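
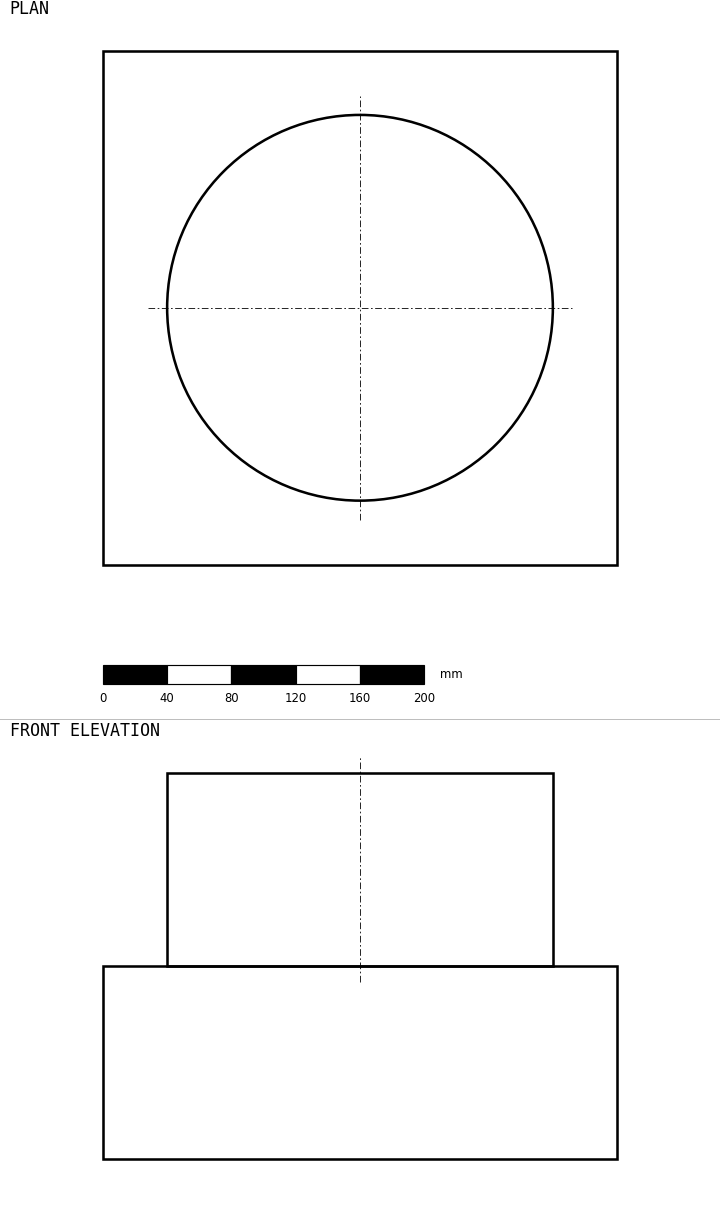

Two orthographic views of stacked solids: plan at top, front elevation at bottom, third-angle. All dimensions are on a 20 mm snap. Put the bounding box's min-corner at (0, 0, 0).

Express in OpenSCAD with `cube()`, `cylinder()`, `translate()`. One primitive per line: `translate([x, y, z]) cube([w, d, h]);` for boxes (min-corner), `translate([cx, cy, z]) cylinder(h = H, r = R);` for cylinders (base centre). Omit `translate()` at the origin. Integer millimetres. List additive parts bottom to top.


cube([320, 320, 120]);
translate([160, 160, 120]) cylinder(h = 120, r = 120);


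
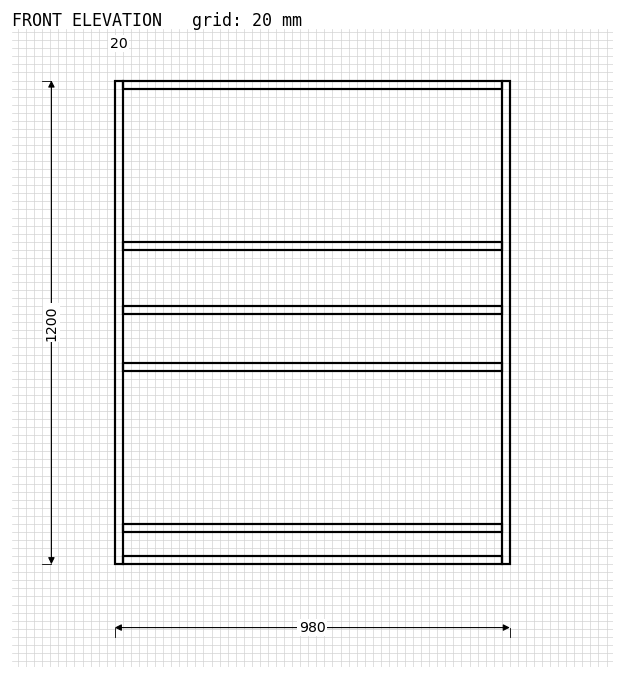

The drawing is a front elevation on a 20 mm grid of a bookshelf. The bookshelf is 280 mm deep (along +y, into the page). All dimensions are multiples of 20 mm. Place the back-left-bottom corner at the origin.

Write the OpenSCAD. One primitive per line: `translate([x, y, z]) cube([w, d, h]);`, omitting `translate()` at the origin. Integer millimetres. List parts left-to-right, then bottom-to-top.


cube([20, 280, 1200]);
translate([20, 0, 0]) cube([940, 280, 20]);
translate([20, 0, 80]) cube([940, 280, 20]);
translate([20, 0, 480]) cube([940, 280, 20]);
translate([20, 0, 620]) cube([940, 280, 20]);
translate([20, 0, 780]) cube([940, 280, 20]);
translate([20, 0, 1180]) cube([940, 280, 20]);
translate([960, 0, 0]) cube([20, 280, 1200]);


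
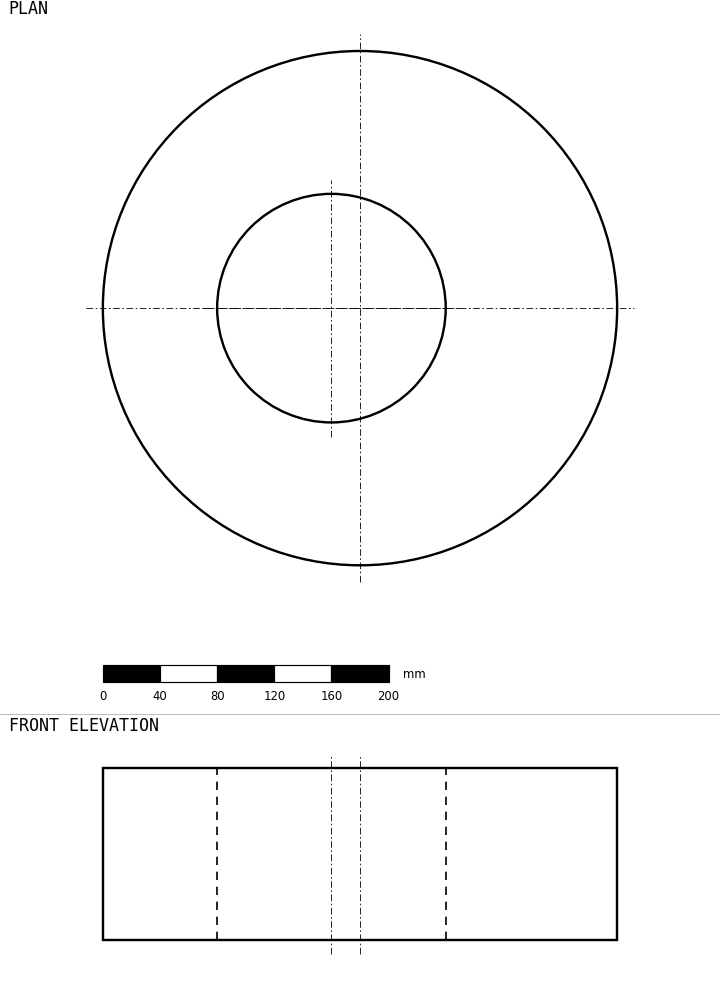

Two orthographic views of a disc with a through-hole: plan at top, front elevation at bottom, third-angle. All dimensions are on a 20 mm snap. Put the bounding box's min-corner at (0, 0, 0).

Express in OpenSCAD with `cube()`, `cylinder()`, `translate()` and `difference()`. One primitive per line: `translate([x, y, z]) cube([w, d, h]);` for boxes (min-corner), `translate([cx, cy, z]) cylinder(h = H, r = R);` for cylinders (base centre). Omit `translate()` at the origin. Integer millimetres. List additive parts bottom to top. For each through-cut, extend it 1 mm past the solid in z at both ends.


difference() {
  translate([180, 180, 0]) cylinder(h = 120, r = 180);
  translate([160, 180, -1]) cylinder(h = 122, r = 80);
}


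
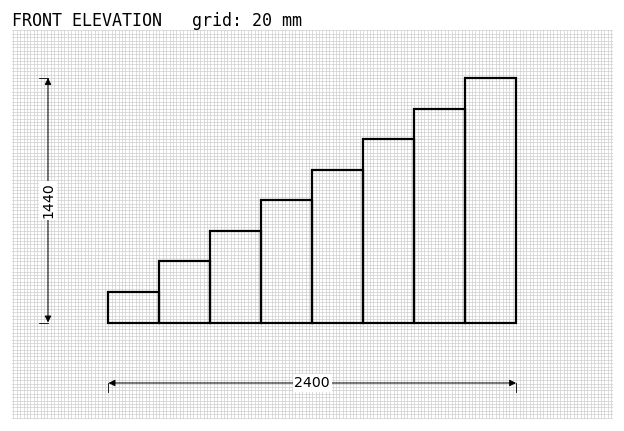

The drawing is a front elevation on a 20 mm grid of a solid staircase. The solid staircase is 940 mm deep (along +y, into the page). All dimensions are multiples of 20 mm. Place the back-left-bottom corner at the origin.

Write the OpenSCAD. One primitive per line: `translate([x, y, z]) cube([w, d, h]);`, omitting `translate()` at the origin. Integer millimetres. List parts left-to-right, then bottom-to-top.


cube([300, 940, 180]);
translate([300, 0, 0]) cube([300, 940, 360]);
translate([600, 0, 0]) cube([300, 940, 540]);
translate([900, 0, 0]) cube([300, 940, 720]);
translate([1200, 0, 0]) cube([300, 940, 900]);
translate([1500, 0, 0]) cube([300, 940, 1080]);
translate([1800, 0, 0]) cube([300, 940, 1260]);
translate([2100, 0, 0]) cube([300, 940, 1440]);


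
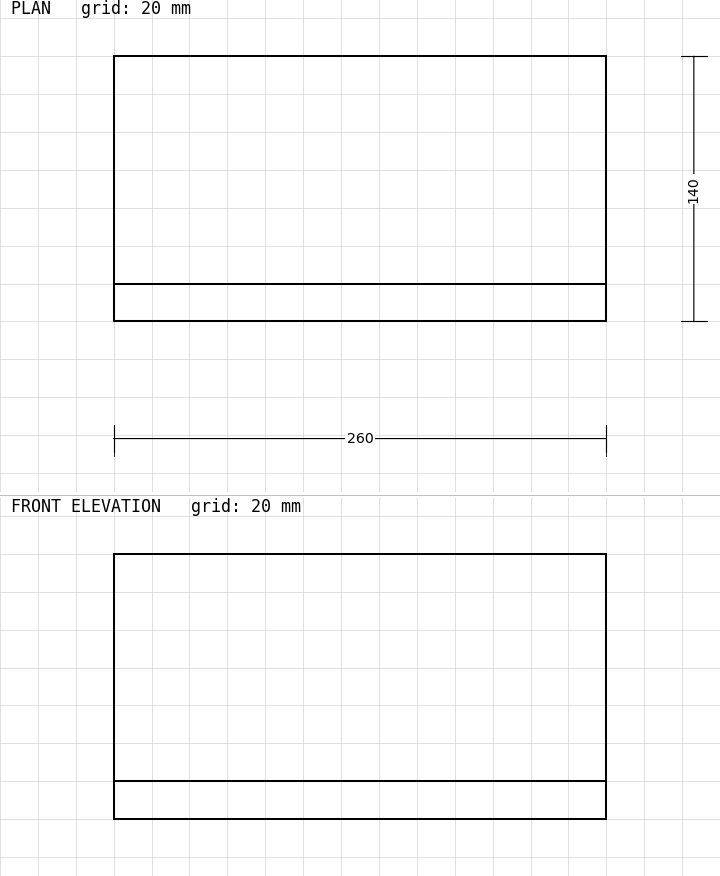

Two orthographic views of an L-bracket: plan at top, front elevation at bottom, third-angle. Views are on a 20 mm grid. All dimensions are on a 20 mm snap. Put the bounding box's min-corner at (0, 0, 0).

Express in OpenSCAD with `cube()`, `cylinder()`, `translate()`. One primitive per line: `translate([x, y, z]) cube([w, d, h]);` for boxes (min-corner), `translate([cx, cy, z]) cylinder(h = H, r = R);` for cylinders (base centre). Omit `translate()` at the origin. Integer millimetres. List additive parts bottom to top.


cube([260, 140, 20]);
translate([0, 0, 20]) cube([260, 20, 120]);


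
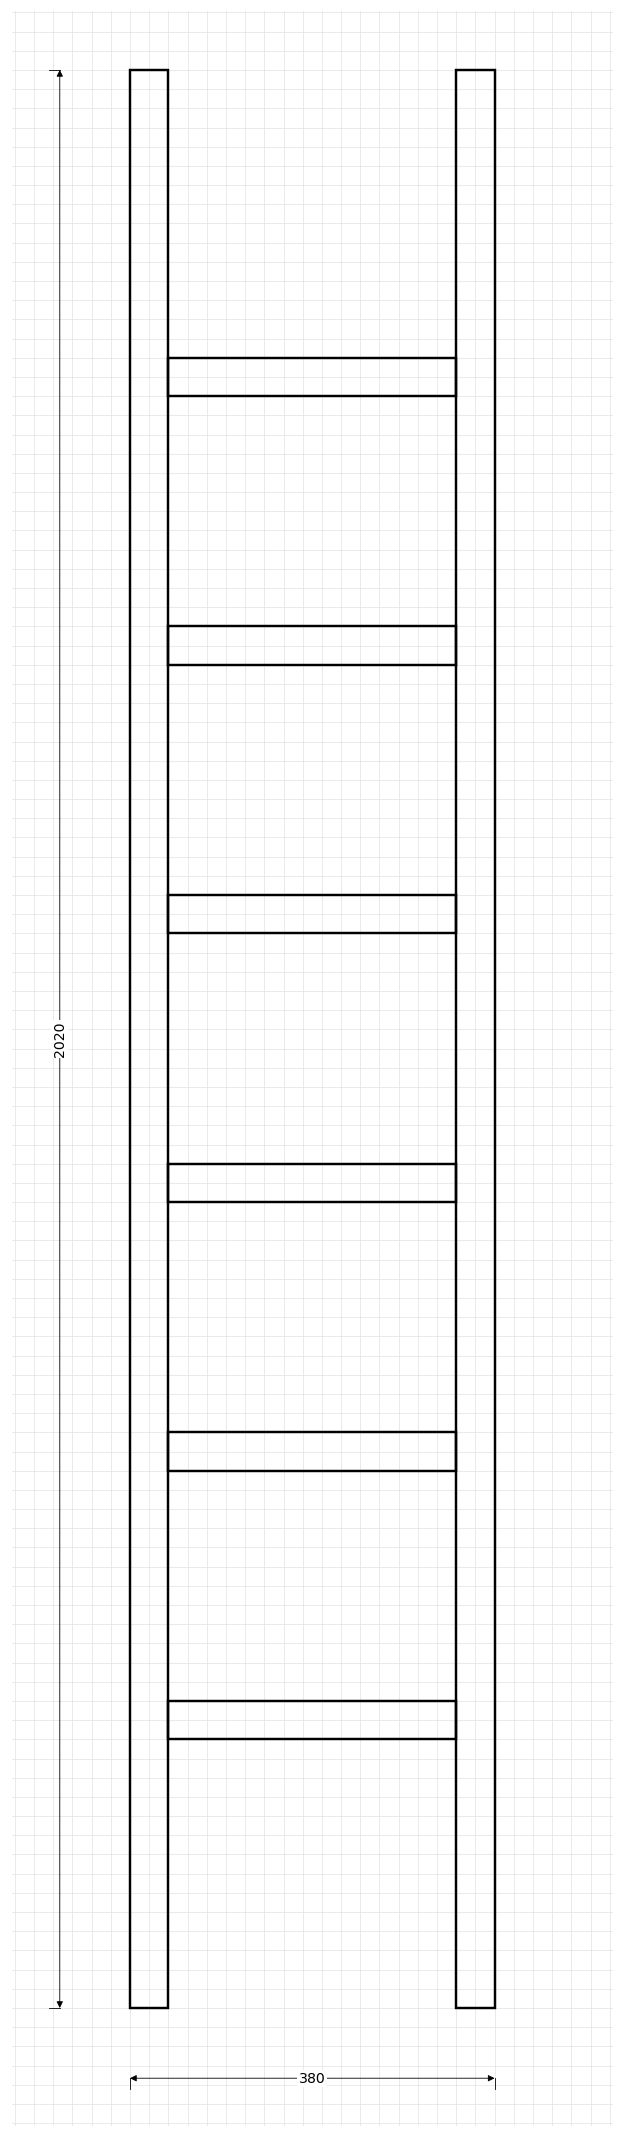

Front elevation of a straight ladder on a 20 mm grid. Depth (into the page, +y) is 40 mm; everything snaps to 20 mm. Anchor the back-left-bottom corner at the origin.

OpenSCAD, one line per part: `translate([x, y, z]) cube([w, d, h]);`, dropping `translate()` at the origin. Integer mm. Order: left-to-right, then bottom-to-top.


cube([40, 40, 2020]);
translate([40, 0, 280]) cube([300, 40, 40]);
translate([40, 0, 560]) cube([300, 40, 40]);
translate([40, 0, 840]) cube([300, 40, 40]);
translate([40, 0, 1120]) cube([300, 40, 40]);
translate([40, 0, 1400]) cube([300, 40, 40]);
translate([40, 0, 1680]) cube([300, 40, 40]);
translate([340, 0, 0]) cube([40, 40, 2020]);


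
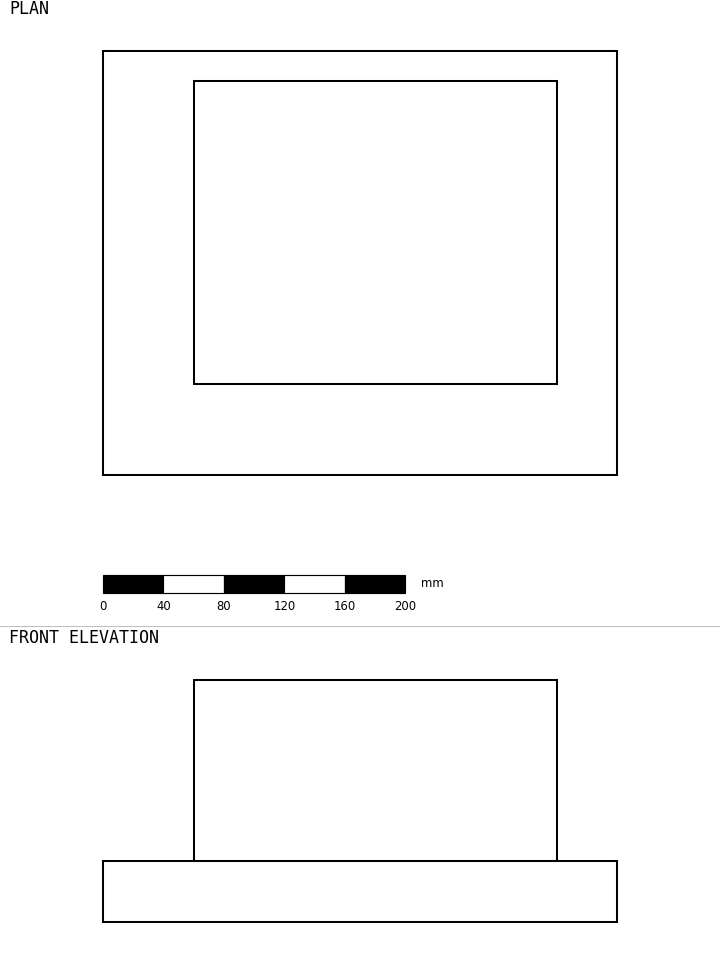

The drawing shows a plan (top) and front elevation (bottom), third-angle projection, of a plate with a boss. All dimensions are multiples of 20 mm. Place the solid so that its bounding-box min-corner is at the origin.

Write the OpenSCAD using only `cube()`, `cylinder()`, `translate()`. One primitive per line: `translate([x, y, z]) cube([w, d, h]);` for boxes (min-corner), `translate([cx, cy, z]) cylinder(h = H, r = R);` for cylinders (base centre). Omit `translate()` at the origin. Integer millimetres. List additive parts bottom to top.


cube([340, 280, 40]);
translate([60, 60, 40]) cube([240, 200, 120]);


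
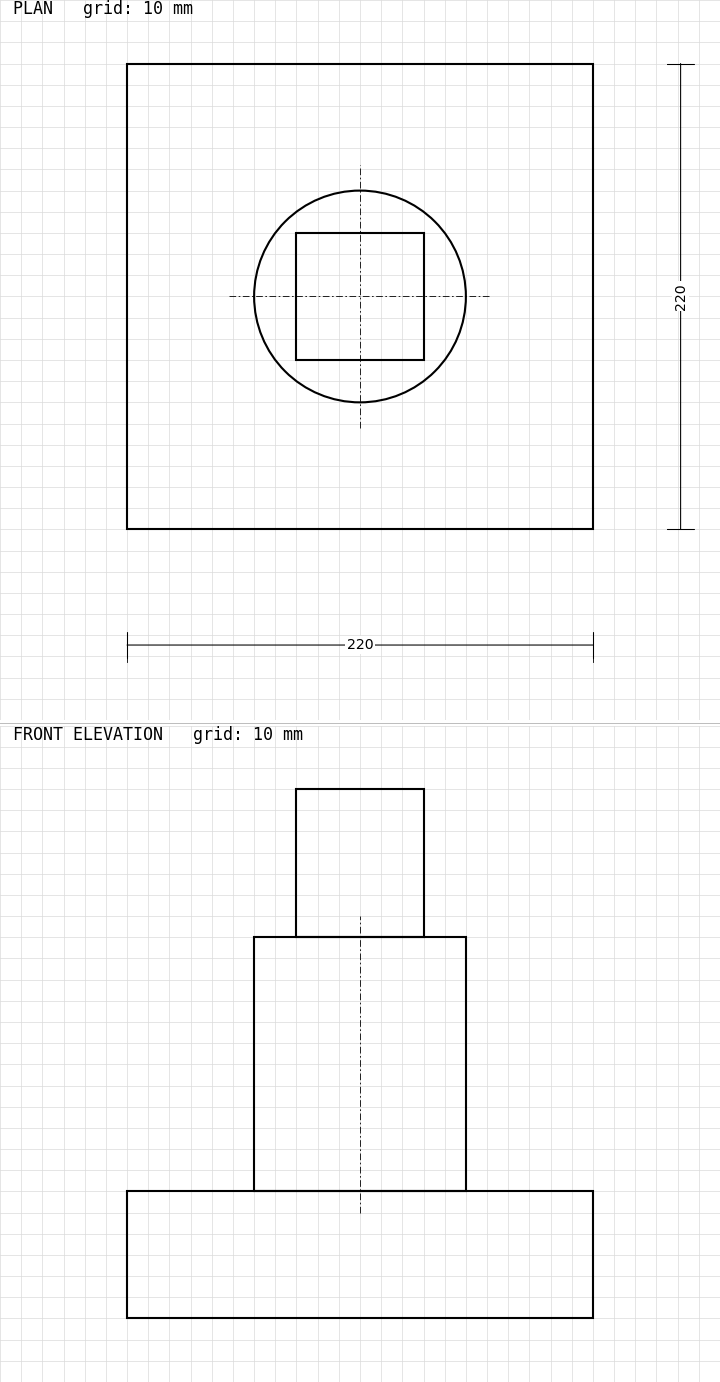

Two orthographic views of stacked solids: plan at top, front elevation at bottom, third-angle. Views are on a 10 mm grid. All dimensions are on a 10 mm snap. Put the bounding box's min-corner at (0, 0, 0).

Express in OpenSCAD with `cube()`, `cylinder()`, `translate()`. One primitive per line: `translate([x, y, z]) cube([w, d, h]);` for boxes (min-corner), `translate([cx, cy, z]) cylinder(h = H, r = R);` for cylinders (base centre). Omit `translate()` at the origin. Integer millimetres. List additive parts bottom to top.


cube([220, 220, 60]);
translate([110, 110, 60]) cylinder(h = 120, r = 50);
translate([80, 80, 180]) cube([60, 60, 70]);


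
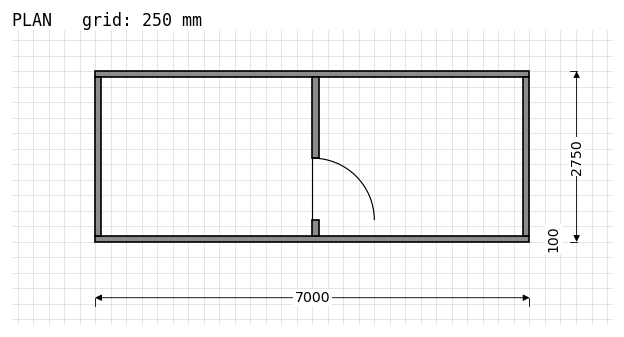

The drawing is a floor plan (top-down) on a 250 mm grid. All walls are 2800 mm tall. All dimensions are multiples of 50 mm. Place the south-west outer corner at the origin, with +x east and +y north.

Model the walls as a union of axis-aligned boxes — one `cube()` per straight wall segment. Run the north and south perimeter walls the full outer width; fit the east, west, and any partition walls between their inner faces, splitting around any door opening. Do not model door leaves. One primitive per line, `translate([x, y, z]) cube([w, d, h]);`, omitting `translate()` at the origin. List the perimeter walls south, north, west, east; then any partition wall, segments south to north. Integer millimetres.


cube([7000, 100, 2800]);
translate([0, 2650, 0]) cube([7000, 100, 2800]);
translate([0, 100, 0]) cube([100, 2550, 2800]);
translate([6900, 100, 0]) cube([100, 2550, 2800]);
translate([3500, 100, 0]) cube([100, 250, 2800]);
translate([3500, 1350, 0]) cube([100, 1300, 2800]);


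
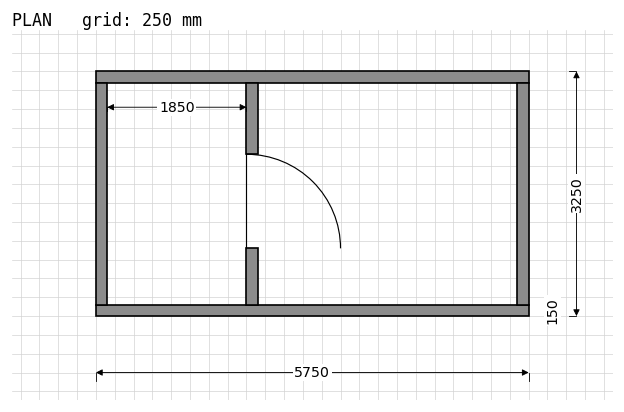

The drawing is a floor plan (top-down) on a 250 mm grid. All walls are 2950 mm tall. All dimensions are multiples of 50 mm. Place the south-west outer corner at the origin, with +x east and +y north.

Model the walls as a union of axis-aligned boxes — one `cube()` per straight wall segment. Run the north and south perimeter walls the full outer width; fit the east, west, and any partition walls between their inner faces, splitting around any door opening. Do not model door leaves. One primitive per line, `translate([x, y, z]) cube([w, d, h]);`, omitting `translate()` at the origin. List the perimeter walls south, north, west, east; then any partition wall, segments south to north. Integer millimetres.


cube([5750, 150, 2950]);
translate([0, 3100, 0]) cube([5750, 150, 2950]);
translate([0, 150, 0]) cube([150, 2950, 2950]);
translate([5600, 150, 0]) cube([150, 2950, 2950]);
translate([2000, 150, 0]) cube([150, 750, 2950]);
translate([2000, 2150, 0]) cube([150, 950, 2950]);


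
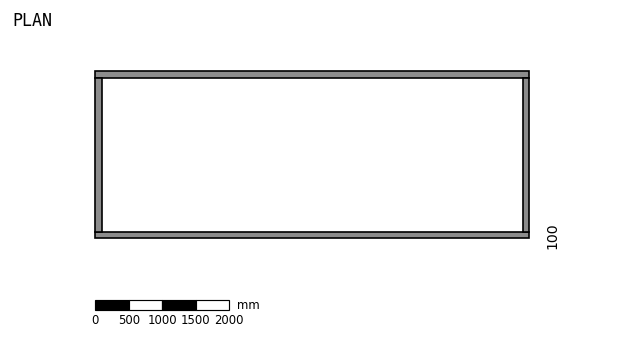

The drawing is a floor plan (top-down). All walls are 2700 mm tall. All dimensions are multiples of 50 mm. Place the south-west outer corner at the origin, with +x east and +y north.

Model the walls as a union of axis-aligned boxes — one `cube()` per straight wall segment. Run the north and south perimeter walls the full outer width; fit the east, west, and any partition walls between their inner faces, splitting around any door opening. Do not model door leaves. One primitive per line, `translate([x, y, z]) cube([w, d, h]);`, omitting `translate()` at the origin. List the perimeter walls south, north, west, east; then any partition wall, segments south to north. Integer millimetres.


cube([6500, 100, 2700]);
translate([0, 2400, 0]) cube([6500, 100, 2700]);
translate([0, 100, 0]) cube([100, 2300, 2700]);
translate([6400, 100, 0]) cube([100, 2300, 2700]);


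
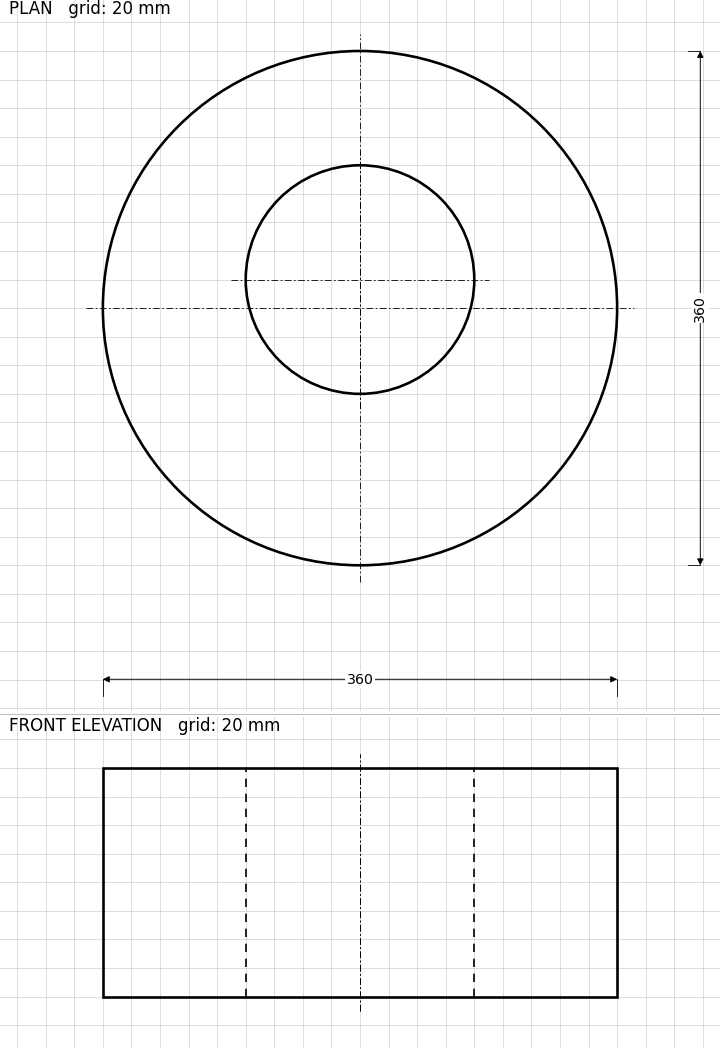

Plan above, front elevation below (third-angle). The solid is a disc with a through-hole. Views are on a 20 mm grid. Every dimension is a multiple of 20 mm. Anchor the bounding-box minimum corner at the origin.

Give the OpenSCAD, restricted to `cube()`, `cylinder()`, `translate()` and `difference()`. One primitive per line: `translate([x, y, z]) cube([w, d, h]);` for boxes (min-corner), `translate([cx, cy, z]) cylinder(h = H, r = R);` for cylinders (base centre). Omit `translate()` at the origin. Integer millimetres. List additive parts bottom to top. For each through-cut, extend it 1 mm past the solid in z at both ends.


difference() {
  translate([180, 180, 0]) cylinder(h = 160, r = 180);
  translate([180, 200, -1]) cylinder(h = 162, r = 80);
}


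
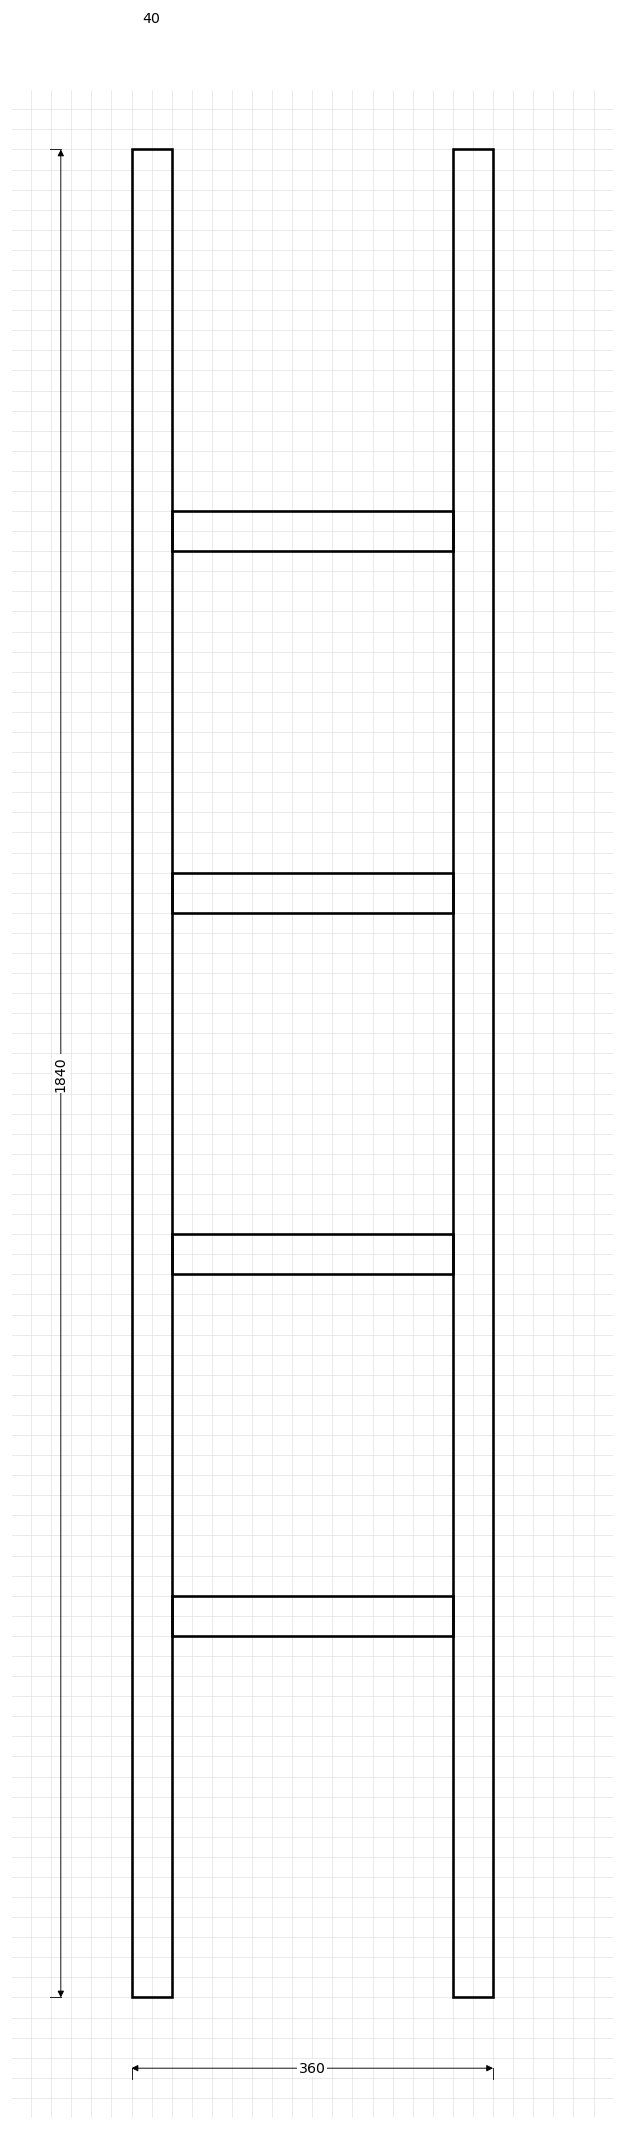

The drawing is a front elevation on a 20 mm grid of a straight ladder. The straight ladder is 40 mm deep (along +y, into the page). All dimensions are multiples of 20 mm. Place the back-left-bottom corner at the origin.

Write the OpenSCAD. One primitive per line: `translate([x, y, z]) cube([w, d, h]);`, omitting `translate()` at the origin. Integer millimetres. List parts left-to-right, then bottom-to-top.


cube([40, 40, 1840]);
translate([40, 0, 360]) cube([280, 40, 40]);
translate([40, 0, 720]) cube([280, 40, 40]);
translate([40, 0, 1080]) cube([280, 40, 40]);
translate([40, 0, 1440]) cube([280, 40, 40]);
translate([320, 0, 0]) cube([40, 40, 1840]);


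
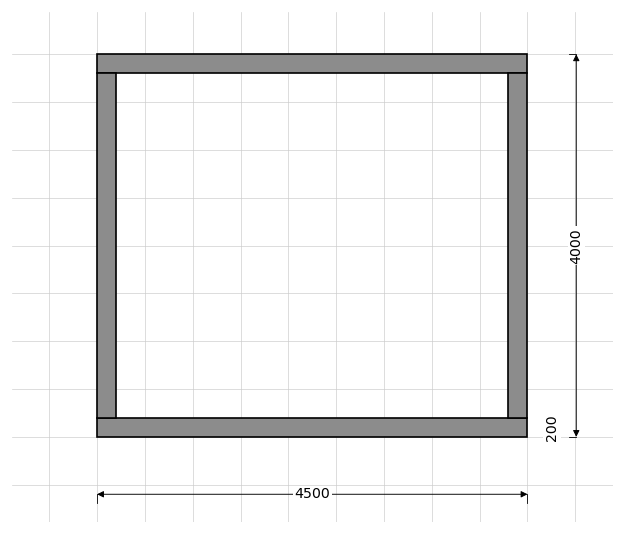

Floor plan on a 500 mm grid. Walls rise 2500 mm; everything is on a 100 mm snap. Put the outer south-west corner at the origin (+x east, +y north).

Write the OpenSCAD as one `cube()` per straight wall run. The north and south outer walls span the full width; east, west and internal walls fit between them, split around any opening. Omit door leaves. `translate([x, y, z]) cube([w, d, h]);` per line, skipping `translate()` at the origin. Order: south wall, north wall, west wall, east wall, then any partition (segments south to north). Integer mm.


cube([4500, 200, 2500]);
translate([0, 3800, 0]) cube([4500, 200, 2500]);
translate([0, 200, 0]) cube([200, 3600, 2500]);
translate([4300, 200, 0]) cube([200, 3600, 2500]);


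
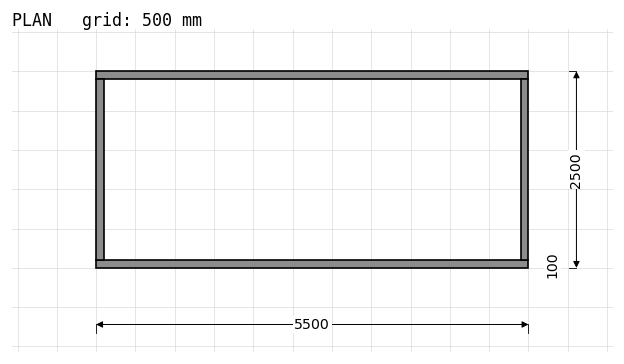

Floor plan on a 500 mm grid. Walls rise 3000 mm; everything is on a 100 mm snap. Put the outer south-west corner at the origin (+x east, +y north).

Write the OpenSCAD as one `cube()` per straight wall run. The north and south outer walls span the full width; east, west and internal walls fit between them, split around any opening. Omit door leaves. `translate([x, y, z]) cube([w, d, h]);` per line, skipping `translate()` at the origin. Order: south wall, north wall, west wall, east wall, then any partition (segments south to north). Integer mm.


cube([5500, 100, 3000]);
translate([0, 2400, 0]) cube([5500, 100, 3000]);
translate([0, 100, 0]) cube([100, 2300, 3000]);
translate([5400, 100, 0]) cube([100, 2300, 3000]);


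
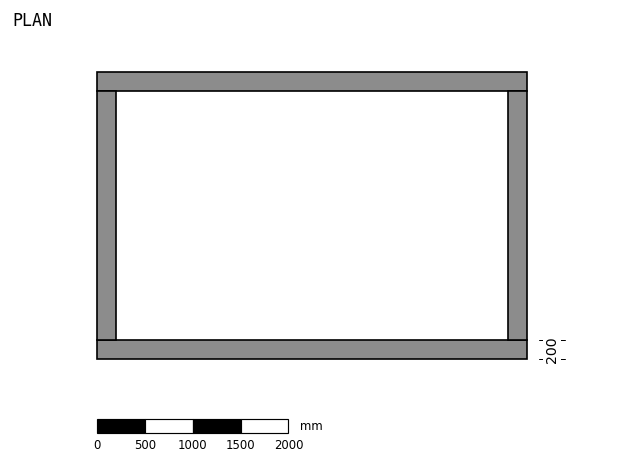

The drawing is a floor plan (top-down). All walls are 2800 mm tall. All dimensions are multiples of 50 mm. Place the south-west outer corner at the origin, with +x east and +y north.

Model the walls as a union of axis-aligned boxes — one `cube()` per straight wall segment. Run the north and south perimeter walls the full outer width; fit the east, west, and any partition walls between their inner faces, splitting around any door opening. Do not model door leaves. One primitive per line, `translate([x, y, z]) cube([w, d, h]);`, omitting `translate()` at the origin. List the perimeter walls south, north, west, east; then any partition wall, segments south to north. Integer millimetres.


cube([4500, 200, 2800]);
translate([0, 2800, 0]) cube([4500, 200, 2800]);
translate([0, 200, 0]) cube([200, 2600, 2800]);
translate([4300, 200, 0]) cube([200, 2600, 2800]);


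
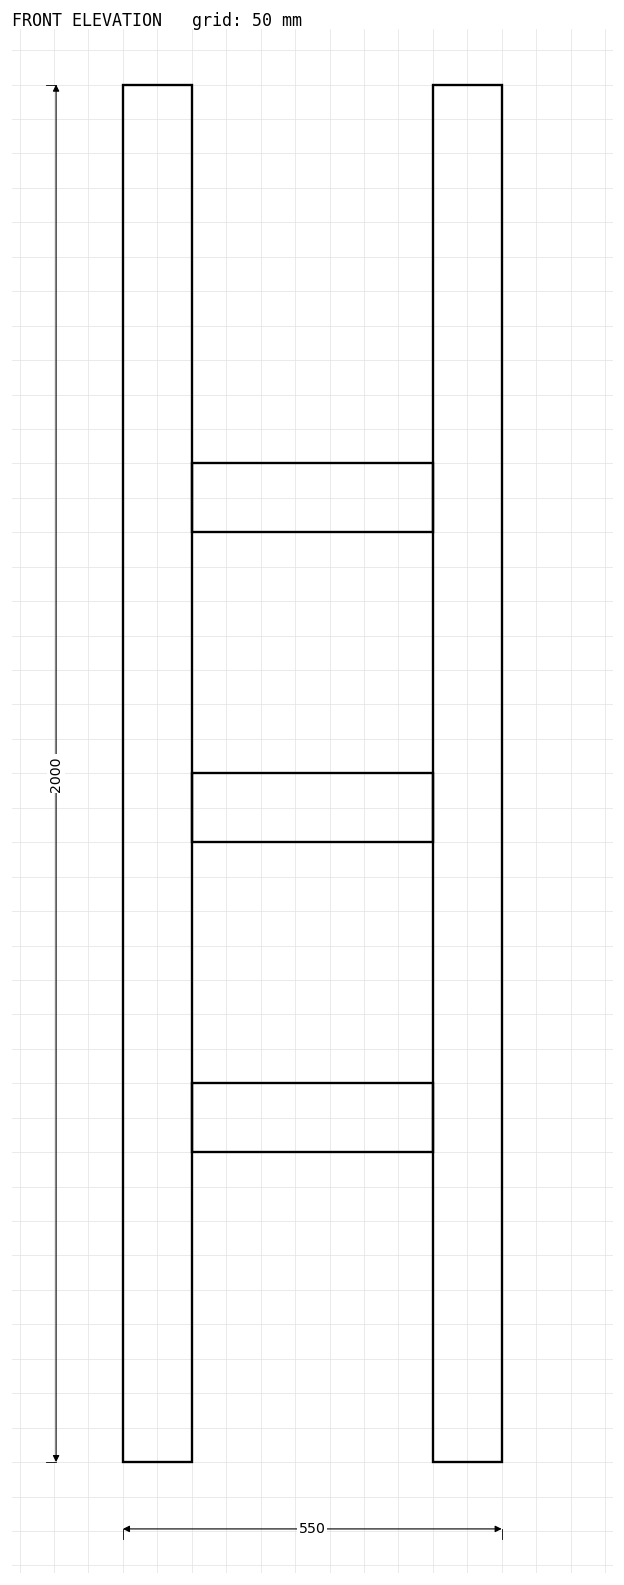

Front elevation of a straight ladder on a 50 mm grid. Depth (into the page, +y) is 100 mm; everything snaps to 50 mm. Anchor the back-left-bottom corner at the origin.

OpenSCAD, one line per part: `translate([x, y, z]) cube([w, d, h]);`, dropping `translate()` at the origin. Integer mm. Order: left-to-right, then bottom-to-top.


cube([100, 100, 2000]);
translate([100, 0, 450]) cube([350, 100, 100]);
translate([100, 0, 900]) cube([350, 100, 100]);
translate([100, 0, 1350]) cube([350, 100, 100]);
translate([450, 0, 0]) cube([100, 100, 2000]);


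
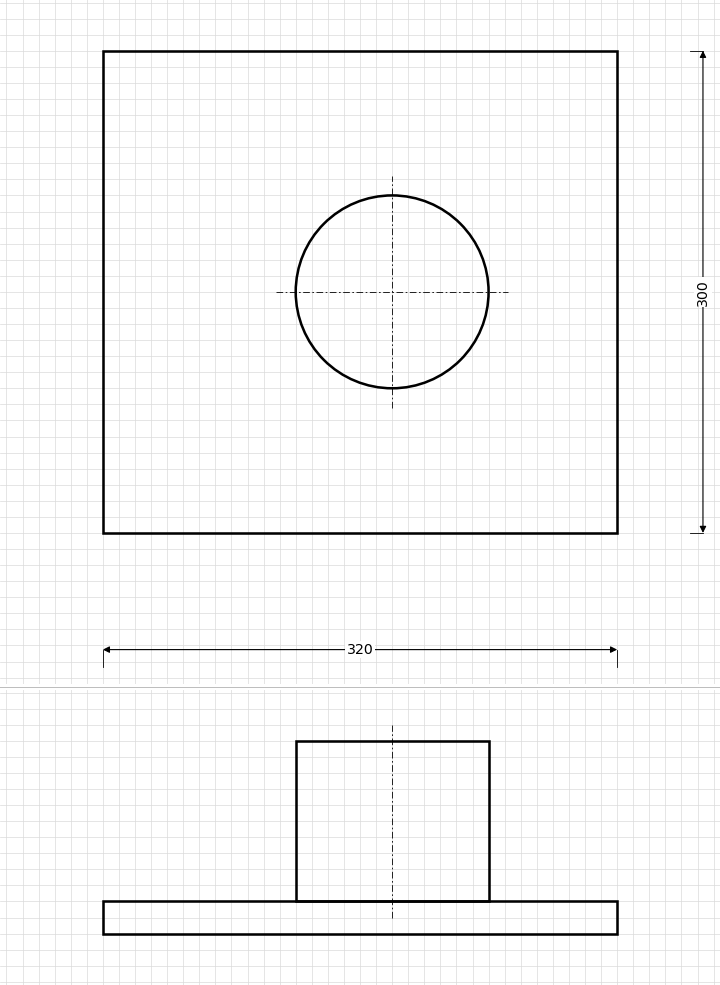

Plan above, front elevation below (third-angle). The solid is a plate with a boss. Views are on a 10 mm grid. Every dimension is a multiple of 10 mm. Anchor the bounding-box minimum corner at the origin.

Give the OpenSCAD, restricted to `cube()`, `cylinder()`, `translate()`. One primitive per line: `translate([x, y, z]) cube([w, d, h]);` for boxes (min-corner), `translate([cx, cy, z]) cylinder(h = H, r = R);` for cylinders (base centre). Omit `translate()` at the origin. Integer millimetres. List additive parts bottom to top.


cube([320, 300, 20]);
translate([180, 150, 20]) cylinder(h = 100, r = 60);


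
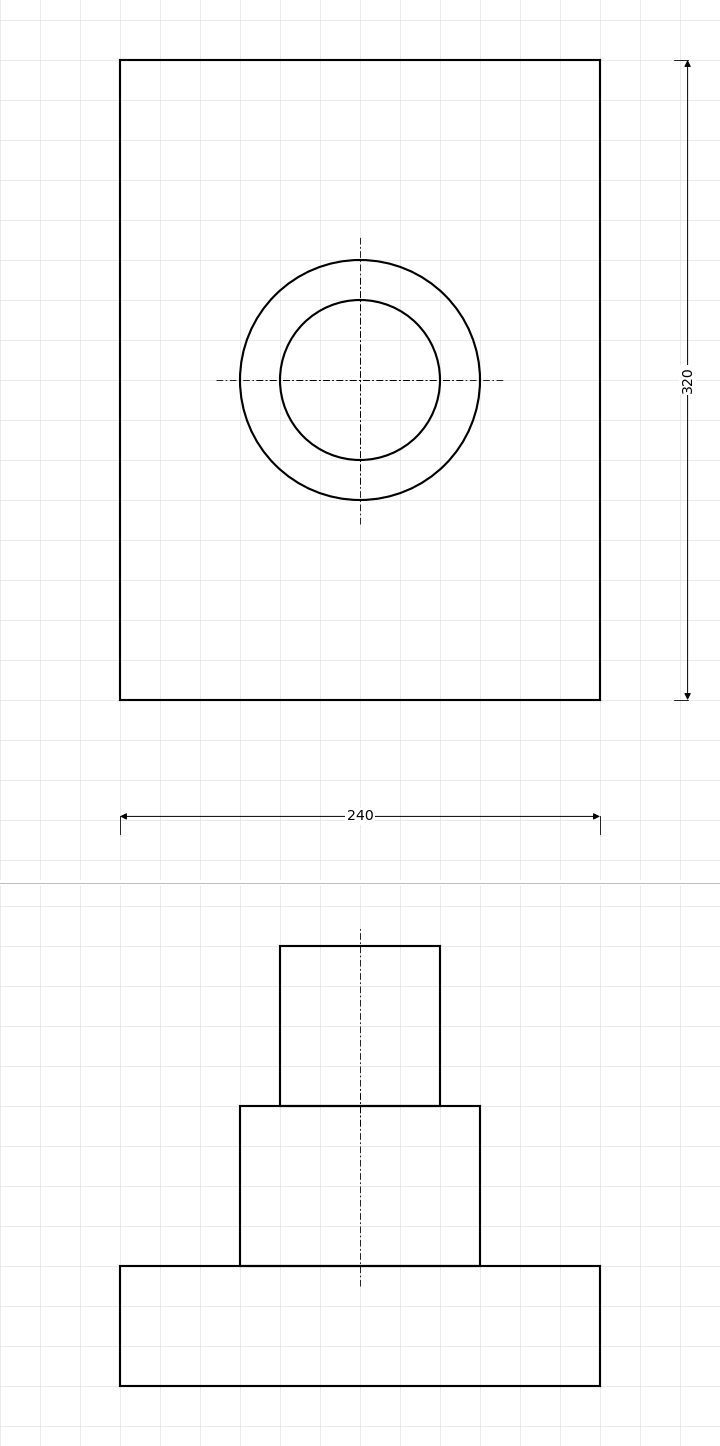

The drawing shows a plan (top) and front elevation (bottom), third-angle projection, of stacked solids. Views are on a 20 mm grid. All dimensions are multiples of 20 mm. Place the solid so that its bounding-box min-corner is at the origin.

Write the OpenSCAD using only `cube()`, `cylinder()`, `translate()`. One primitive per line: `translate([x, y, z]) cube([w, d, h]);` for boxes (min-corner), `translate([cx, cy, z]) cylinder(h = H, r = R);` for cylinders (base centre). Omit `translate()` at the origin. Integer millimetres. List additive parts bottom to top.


cube([240, 320, 60]);
translate([120, 160, 60]) cylinder(h = 80, r = 60);
translate([120, 160, 140]) cylinder(h = 80, r = 40);


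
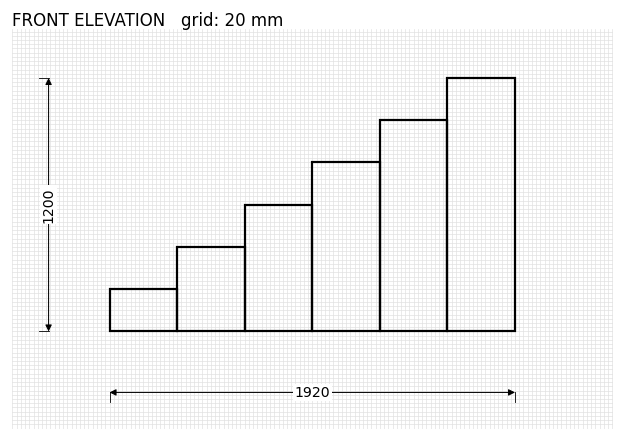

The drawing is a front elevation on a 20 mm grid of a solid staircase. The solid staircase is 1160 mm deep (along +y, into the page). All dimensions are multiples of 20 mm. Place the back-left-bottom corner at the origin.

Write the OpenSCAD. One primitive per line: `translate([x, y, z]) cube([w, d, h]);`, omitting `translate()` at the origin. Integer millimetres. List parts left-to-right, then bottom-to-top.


cube([320, 1160, 200]);
translate([320, 0, 0]) cube([320, 1160, 400]);
translate([640, 0, 0]) cube([320, 1160, 600]);
translate([960, 0, 0]) cube([320, 1160, 800]);
translate([1280, 0, 0]) cube([320, 1160, 1000]);
translate([1600, 0, 0]) cube([320, 1160, 1200]);


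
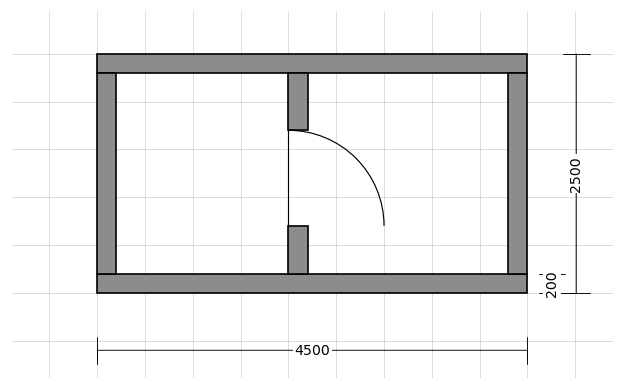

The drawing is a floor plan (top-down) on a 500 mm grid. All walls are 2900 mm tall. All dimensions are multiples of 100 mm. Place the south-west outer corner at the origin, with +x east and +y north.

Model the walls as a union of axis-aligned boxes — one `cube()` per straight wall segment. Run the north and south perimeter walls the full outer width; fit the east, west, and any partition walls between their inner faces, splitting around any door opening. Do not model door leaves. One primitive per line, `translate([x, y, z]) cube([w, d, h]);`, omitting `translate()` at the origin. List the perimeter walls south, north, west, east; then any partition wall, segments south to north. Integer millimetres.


cube([4500, 200, 2900]);
translate([0, 2300, 0]) cube([4500, 200, 2900]);
translate([0, 200, 0]) cube([200, 2100, 2900]);
translate([4300, 200, 0]) cube([200, 2100, 2900]);
translate([2000, 200, 0]) cube([200, 500, 2900]);
translate([2000, 1700, 0]) cube([200, 600, 2900]);


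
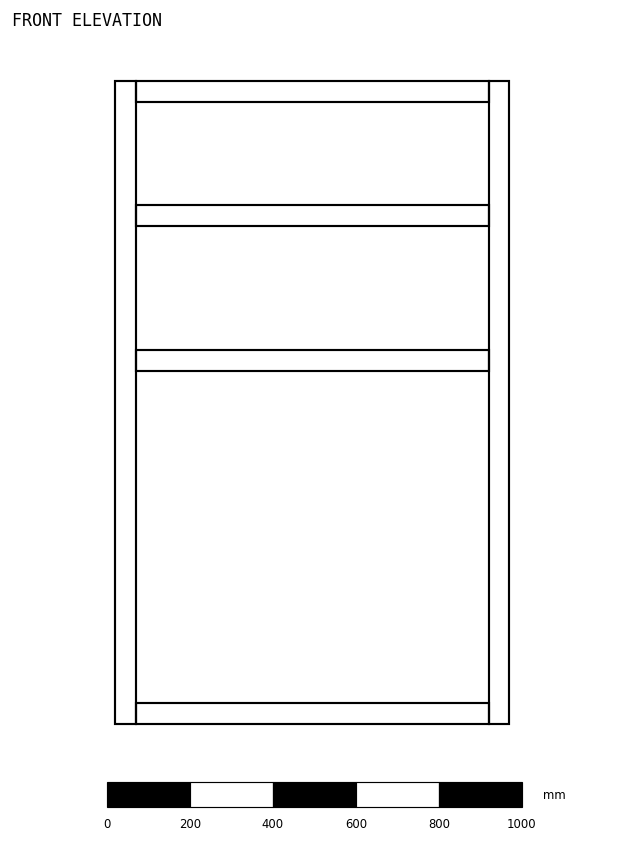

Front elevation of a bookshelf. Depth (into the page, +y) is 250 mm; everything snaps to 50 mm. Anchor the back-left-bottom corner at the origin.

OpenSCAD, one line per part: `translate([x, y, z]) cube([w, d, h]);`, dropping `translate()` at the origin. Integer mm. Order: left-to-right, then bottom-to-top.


cube([50, 250, 1550]);
translate([50, 0, 0]) cube([850, 250, 50]);
translate([50, 0, 850]) cube([850, 250, 50]);
translate([50, 0, 1200]) cube([850, 250, 50]);
translate([50, 0, 1500]) cube([850, 250, 50]);
translate([900, 0, 0]) cube([50, 250, 1550]);


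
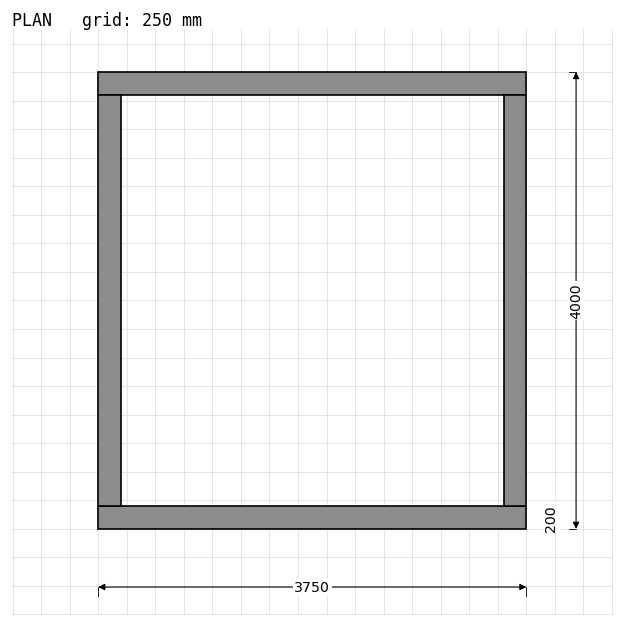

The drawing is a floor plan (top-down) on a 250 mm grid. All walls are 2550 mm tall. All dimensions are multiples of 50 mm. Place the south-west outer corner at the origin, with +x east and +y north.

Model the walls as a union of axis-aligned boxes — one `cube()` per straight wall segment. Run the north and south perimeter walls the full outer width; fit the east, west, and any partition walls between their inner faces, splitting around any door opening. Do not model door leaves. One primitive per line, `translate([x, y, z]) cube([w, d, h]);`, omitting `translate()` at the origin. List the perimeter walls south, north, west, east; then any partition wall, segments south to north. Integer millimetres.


cube([3750, 200, 2550]);
translate([0, 3800, 0]) cube([3750, 200, 2550]);
translate([0, 200, 0]) cube([200, 3600, 2550]);
translate([3550, 200, 0]) cube([200, 3600, 2550]);


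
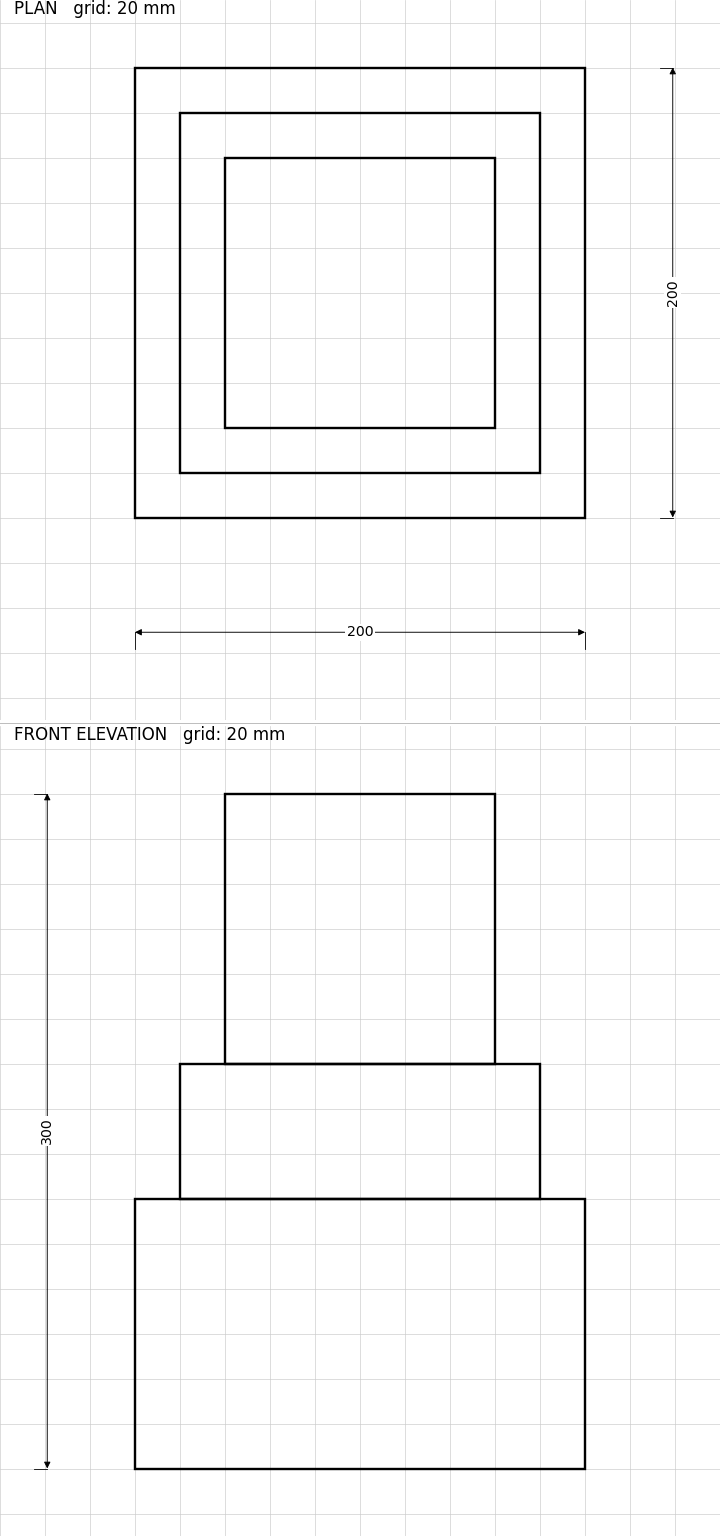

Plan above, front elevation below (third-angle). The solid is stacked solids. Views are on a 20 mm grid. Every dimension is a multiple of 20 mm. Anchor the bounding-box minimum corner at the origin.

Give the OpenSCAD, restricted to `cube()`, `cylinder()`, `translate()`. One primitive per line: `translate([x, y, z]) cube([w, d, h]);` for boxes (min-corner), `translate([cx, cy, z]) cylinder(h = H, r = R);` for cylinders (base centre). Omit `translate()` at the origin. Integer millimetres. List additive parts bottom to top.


cube([200, 200, 120]);
translate([20, 20, 120]) cube([160, 160, 60]);
translate([40, 40, 180]) cube([120, 120, 120]);


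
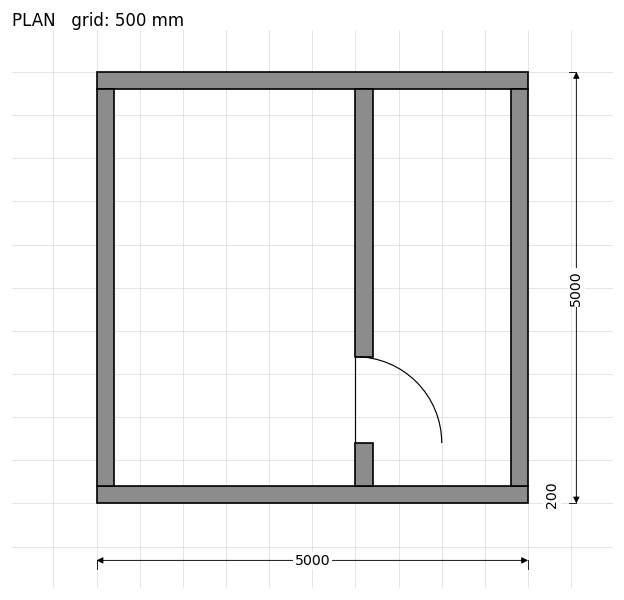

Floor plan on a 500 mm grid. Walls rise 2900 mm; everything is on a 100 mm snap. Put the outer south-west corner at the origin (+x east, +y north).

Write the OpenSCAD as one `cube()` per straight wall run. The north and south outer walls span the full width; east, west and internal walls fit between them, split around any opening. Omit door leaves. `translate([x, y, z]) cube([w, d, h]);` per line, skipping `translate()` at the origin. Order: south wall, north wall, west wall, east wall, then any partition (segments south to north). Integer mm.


cube([5000, 200, 2900]);
translate([0, 4800, 0]) cube([5000, 200, 2900]);
translate([0, 200, 0]) cube([200, 4600, 2900]);
translate([4800, 200, 0]) cube([200, 4600, 2900]);
translate([3000, 200, 0]) cube([200, 500, 2900]);
translate([3000, 1700, 0]) cube([200, 3100, 2900]);


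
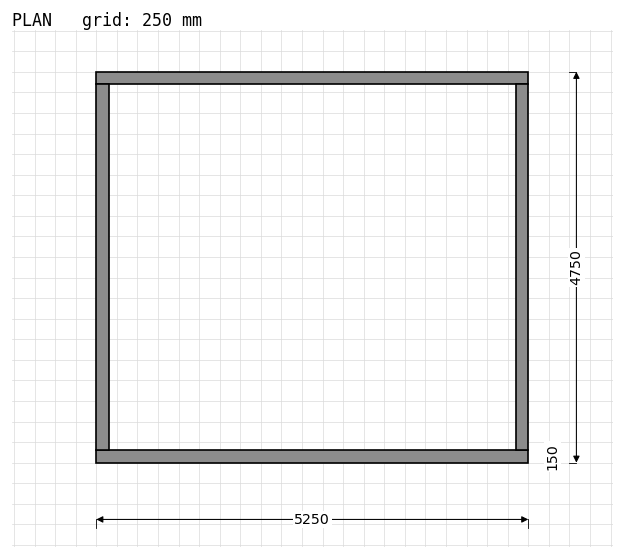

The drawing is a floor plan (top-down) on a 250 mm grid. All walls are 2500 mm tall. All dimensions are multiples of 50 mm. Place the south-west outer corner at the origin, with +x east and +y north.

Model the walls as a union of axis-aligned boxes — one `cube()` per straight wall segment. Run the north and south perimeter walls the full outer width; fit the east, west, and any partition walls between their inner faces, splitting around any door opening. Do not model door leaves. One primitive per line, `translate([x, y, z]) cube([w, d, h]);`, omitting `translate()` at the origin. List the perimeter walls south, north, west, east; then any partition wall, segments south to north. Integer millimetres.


cube([5250, 150, 2500]);
translate([0, 4600, 0]) cube([5250, 150, 2500]);
translate([0, 150, 0]) cube([150, 4450, 2500]);
translate([5100, 150, 0]) cube([150, 4450, 2500]);


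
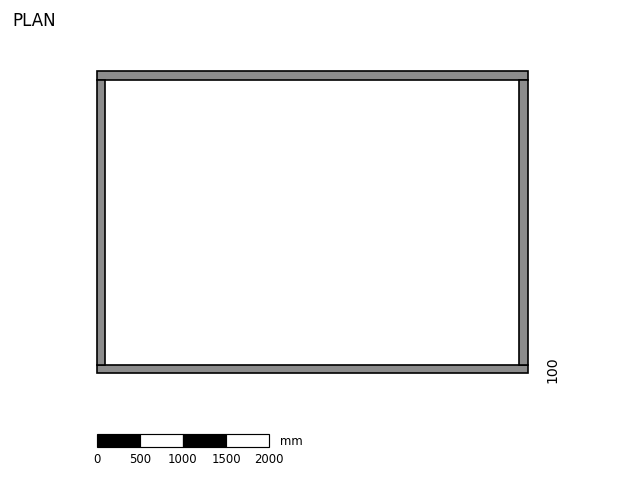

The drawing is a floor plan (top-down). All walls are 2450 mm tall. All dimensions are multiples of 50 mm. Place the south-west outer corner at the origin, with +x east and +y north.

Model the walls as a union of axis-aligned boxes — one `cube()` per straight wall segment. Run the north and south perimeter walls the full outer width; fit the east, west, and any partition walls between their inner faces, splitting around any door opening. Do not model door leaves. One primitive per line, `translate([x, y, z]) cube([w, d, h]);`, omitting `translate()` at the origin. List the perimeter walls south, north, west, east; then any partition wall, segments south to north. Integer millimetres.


cube([5000, 100, 2450]);
translate([0, 3400, 0]) cube([5000, 100, 2450]);
translate([0, 100, 0]) cube([100, 3300, 2450]);
translate([4900, 100, 0]) cube([100, 3300, 2450]);


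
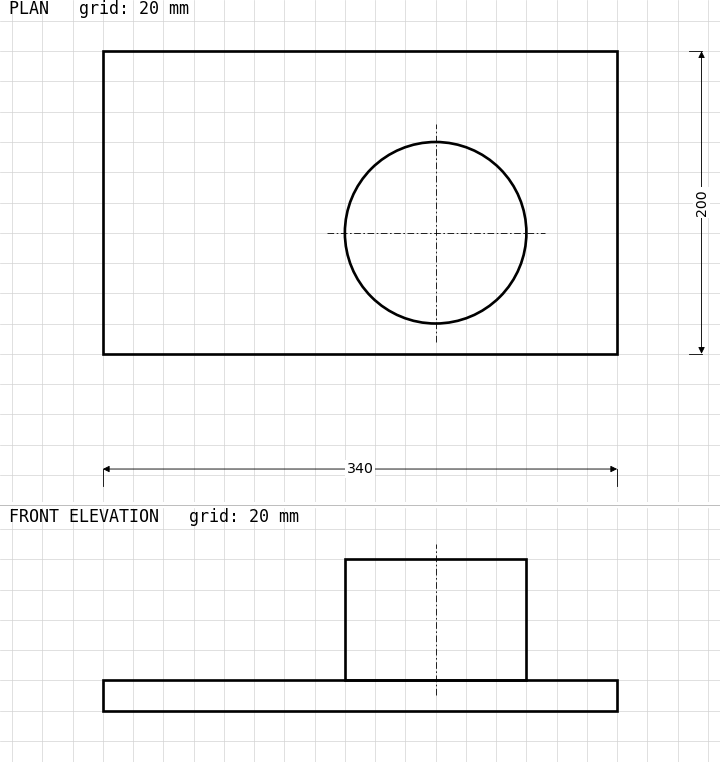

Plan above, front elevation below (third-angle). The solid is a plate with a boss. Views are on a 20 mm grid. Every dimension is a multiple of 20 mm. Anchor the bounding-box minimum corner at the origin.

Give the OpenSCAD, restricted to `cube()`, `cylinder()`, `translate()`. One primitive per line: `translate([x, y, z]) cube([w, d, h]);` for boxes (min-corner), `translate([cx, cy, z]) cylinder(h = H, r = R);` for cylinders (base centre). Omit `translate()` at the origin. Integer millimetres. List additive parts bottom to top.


cube([340, 200, 20]);
translate([220, 80, 20]) cylinder(h = 80, r = 60);


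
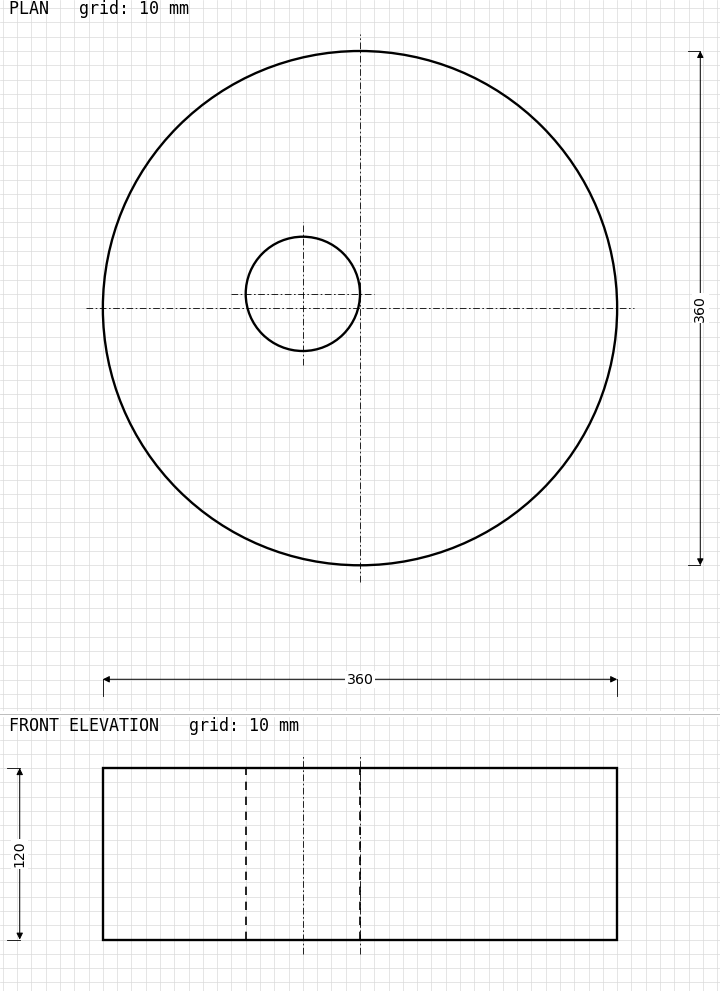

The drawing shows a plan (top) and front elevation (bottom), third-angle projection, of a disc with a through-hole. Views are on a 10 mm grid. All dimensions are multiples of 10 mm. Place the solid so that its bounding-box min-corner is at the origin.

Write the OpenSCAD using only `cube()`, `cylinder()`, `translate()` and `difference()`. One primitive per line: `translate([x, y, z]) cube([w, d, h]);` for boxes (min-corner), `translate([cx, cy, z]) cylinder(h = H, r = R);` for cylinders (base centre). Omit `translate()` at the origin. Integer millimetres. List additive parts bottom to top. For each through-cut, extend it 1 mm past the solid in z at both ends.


difference() {
  translate([180, 180, 0]) cylinder(h = 120, r = 180);
  translate([140, 190, -1]) cylinder(h = 122, r = 40);
}


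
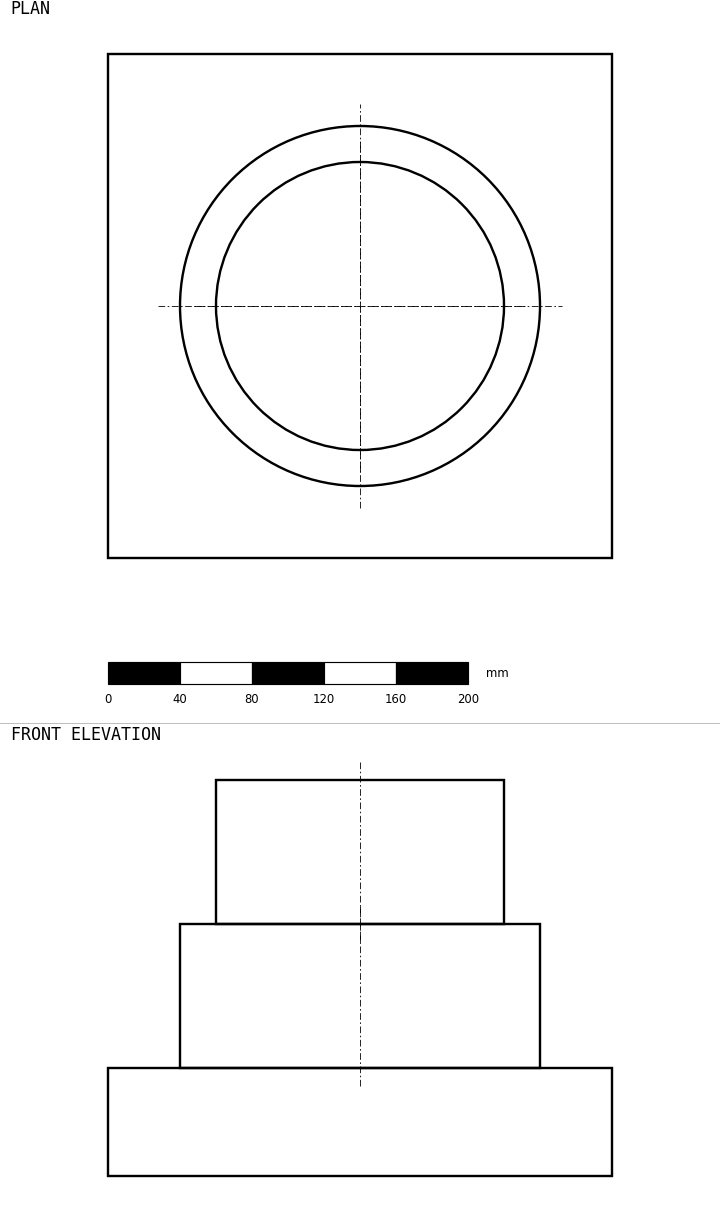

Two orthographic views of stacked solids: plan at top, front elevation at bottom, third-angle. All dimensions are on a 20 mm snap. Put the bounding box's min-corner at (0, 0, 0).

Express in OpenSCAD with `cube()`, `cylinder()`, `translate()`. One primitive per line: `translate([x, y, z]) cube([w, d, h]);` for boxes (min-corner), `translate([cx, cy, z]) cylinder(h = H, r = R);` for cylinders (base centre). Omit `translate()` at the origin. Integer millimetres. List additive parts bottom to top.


cube([280, 280, 60]);
translate([140, 140, 60]) cylinder(h = 80, r = 100);
translate([140, 140, 140]) cylinder(h = 80, r = 80);


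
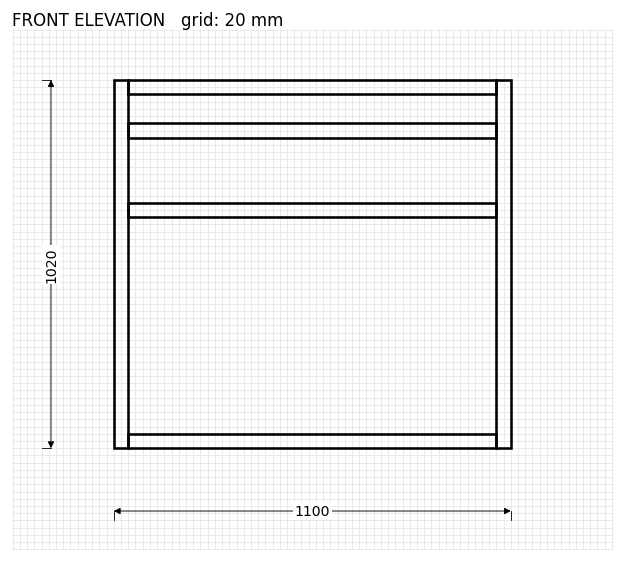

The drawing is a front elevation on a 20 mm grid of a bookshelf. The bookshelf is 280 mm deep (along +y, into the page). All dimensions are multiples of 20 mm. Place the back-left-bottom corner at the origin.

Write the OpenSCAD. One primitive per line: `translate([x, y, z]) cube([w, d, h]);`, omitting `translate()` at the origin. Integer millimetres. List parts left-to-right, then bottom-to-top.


cube([40, 280, 1020]);
translate([40, 0, 0]) cube([1020, 280, 40]);
translate([40, 0, 640]) cube([1020, 280, 40]);
translate([40, 0, 860]) cube([1020, 280, 40]);
translate([40, 0, 980]) cube([1020, 280, 40]);
translate([1060, 0, 0]) cube([40, 280, 1020]);


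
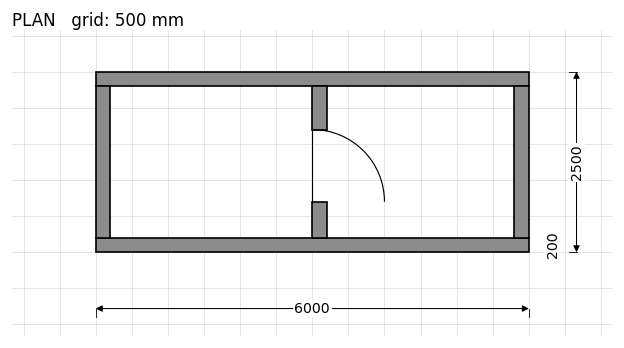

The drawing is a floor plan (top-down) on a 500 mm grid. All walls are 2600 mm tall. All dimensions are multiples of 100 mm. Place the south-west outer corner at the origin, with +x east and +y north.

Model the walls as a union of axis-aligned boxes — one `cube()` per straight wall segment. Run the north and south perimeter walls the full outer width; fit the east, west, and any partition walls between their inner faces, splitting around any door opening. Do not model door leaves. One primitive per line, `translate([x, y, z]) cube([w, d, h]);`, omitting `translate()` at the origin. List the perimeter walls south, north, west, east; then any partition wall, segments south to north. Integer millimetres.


cube([6000, 200, 2600]);
translate([0, 2300, 0]) cube([6000, 200, 2600]);
translate([0, 200, 0]) cube([200, 2100, 2600]);
translate([5800, 200, 0]) cube([200, 2100, 2600]);
translate([3000, 200, 0]) cube([200, 500, 2600]);
translate([3000, 1700, 0]) cube([200, 600, 2600]);


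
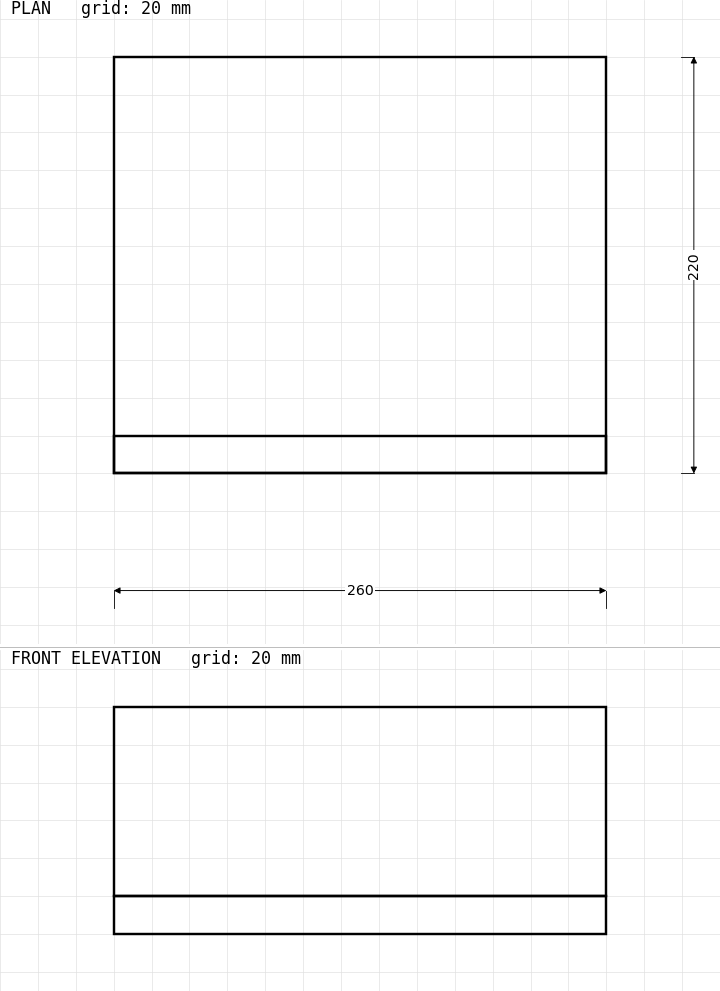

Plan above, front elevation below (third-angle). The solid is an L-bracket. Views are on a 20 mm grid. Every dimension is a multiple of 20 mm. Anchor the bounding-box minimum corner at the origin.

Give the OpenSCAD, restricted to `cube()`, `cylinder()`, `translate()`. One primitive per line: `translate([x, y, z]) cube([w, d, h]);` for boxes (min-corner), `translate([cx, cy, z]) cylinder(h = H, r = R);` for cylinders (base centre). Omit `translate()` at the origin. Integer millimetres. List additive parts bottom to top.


cube([260, 220, 20]);
translate([0, 0, 20]) cube([260, 20, 100]);


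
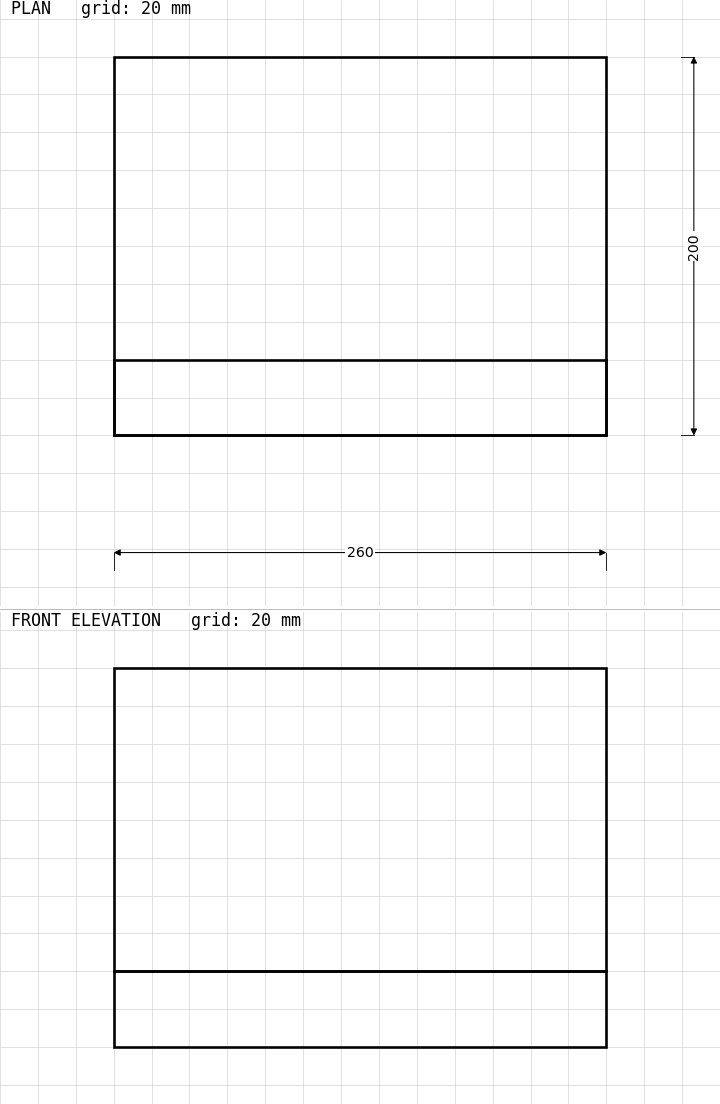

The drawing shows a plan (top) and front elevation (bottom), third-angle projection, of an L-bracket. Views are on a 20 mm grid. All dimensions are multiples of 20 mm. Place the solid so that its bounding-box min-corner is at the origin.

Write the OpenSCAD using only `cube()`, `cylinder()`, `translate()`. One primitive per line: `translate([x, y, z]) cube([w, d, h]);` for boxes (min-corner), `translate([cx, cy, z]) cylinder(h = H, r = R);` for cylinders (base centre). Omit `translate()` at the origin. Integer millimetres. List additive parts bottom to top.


cube([260, 200, 40]);
translate([0, 0, 40]) cube([260, 40, 160]);


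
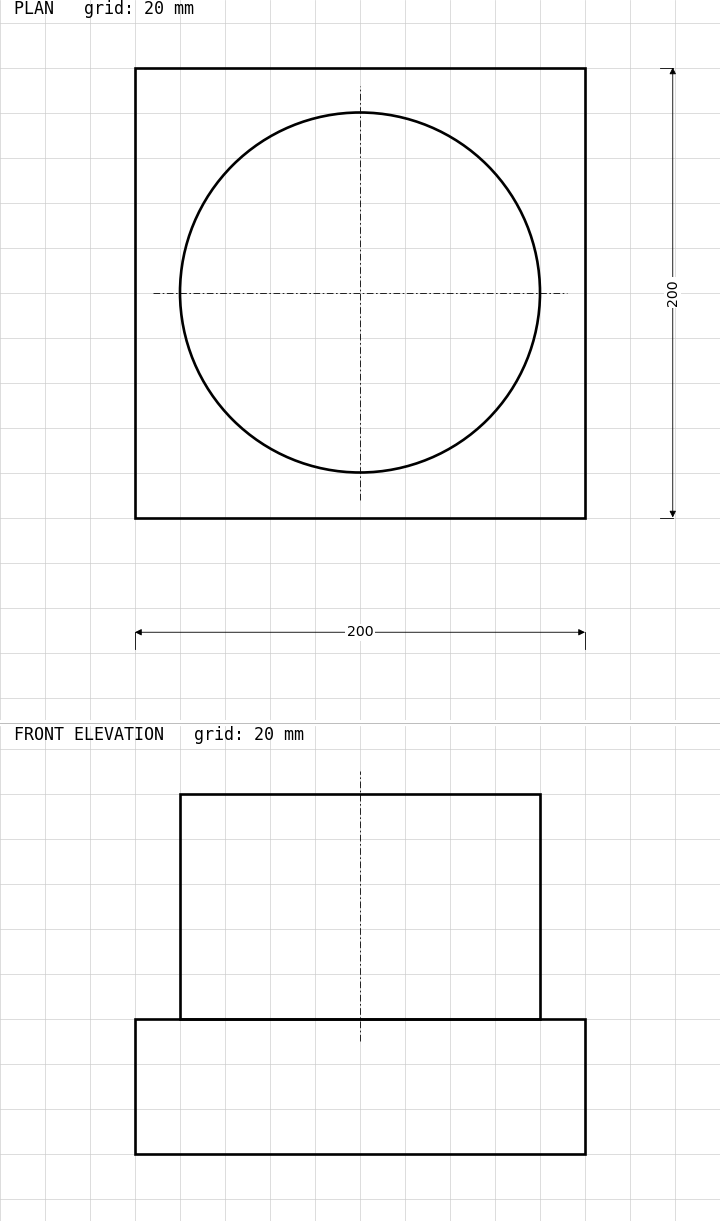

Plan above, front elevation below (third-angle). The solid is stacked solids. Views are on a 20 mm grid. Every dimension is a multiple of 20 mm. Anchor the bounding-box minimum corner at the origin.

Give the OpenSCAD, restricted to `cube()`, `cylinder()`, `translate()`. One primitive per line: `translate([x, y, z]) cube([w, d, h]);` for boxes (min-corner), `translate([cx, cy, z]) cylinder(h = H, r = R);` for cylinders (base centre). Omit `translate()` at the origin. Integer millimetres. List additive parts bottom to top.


cube([200, 200, 60]);
translate([100, 100, 60]) cylinder(h = 100, r = 80);


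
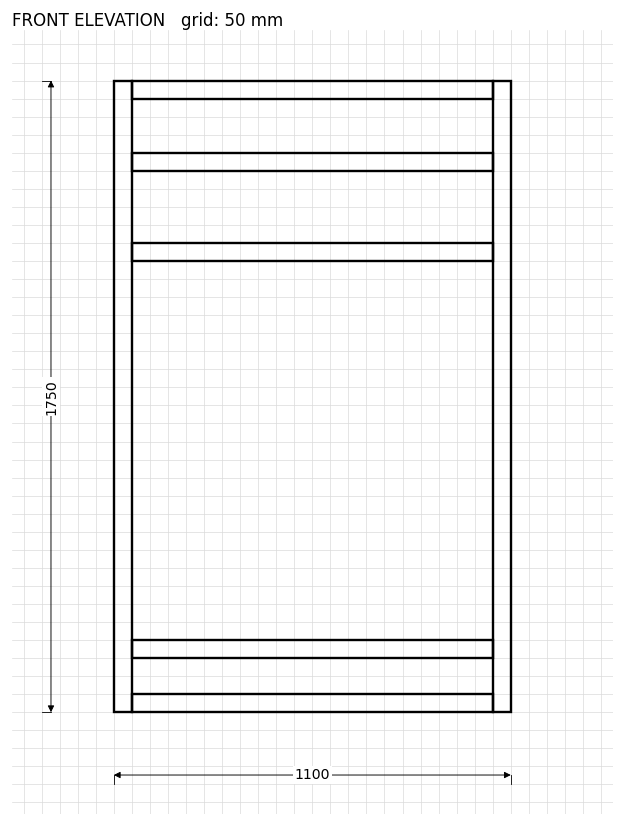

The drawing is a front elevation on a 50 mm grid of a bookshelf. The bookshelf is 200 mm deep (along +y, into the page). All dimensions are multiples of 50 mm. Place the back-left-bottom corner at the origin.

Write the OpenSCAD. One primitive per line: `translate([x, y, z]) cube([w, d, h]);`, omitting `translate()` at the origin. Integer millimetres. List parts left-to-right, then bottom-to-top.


cube([50, 200, 1750]);
translate([50, 0, 0]) cube([1000, 200, 50]);
translate([50, 0, 150]) cube([1000, 200, 50]);
translate([50, 0, 1250]) cube([1000, 200, 50]);
translate([50, 0, 1500]) cube([1000, 200, 50]);
translate([50, 0, 1700]) cube([1000, 200, 50]);
translate([1050, 0, 0]) cube([50, 200, 1750]);
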